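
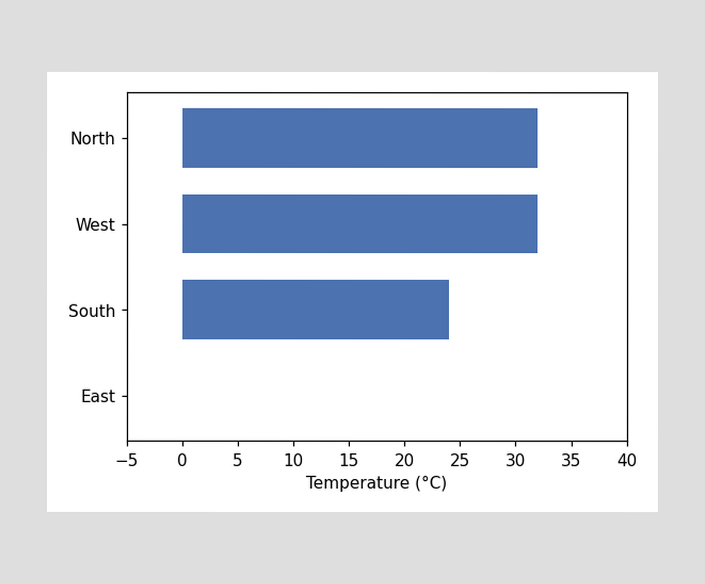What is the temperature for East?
0°C

Reading along the chart's x-axis, the East bar reaches 0°C.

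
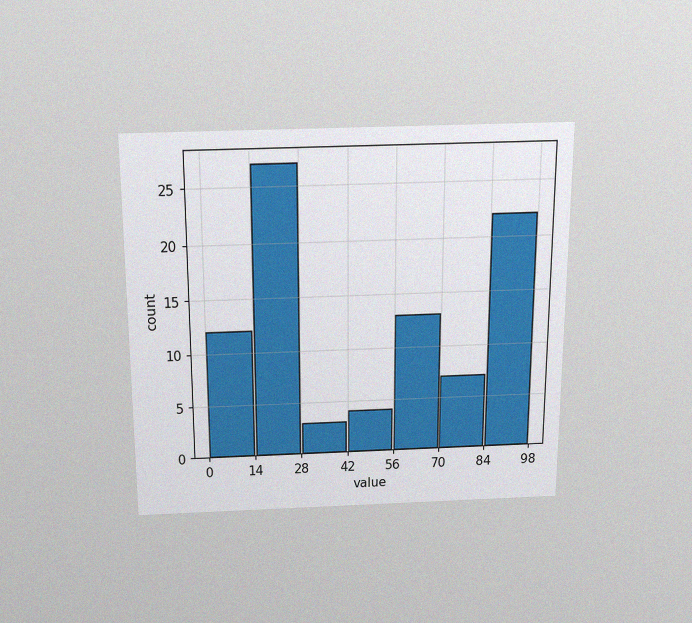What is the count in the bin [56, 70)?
13

The chart is viewed slightly from above, with some photo noise. The [56, 70) bin has height 13.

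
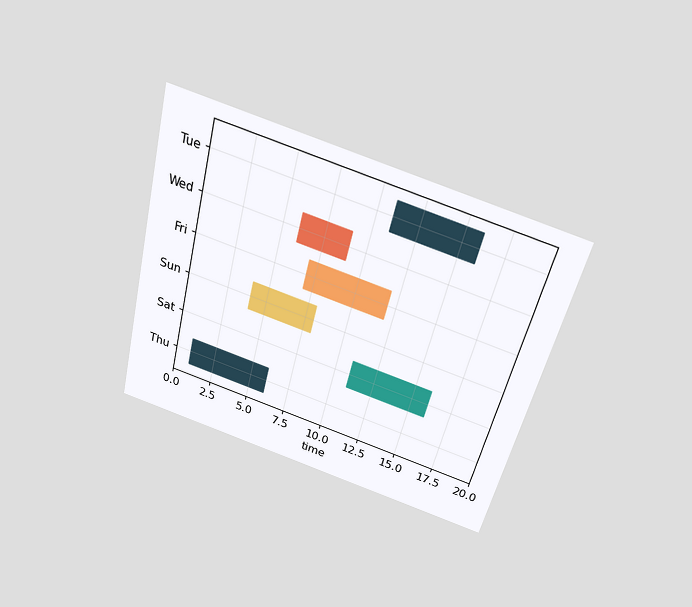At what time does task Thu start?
The chart is tilted about 14° clockwise and viewed slightly from above. The Thu bar begins at t=1.

1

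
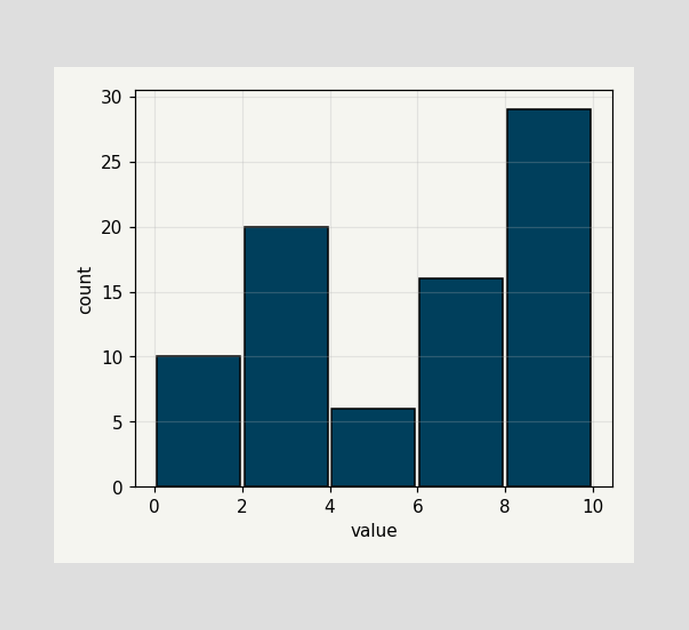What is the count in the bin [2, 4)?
20

The [2, 4) bin has height 20.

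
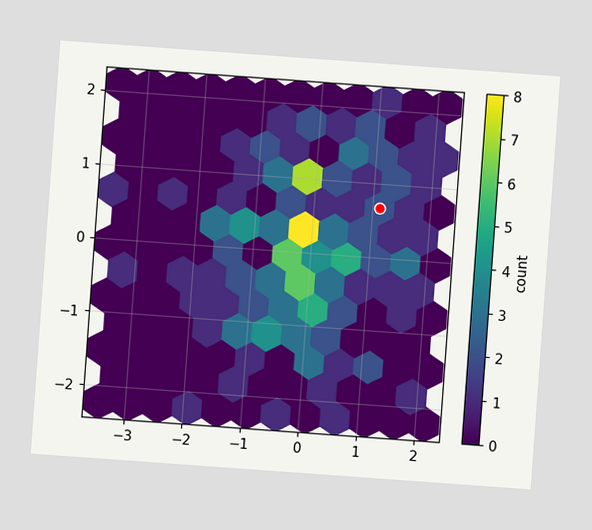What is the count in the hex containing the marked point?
The chart is tilted about 4° clockwise. The marked hex reads 2 on the colorbar.

2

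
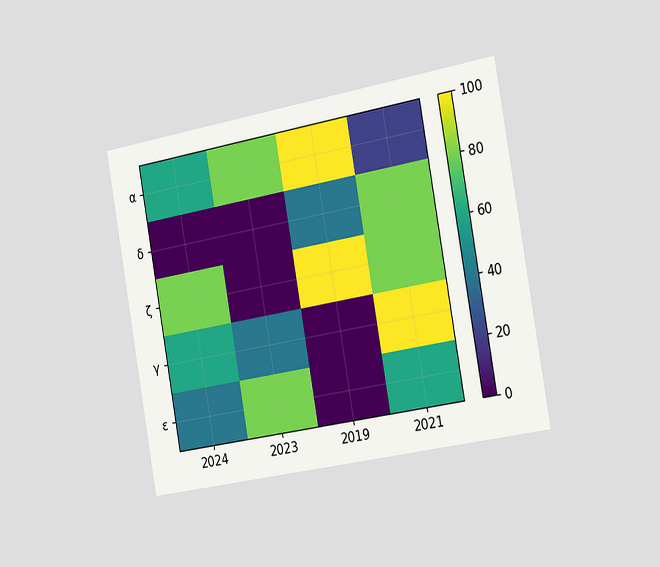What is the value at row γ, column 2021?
100

The chart is tilted about 10° counter-clockwise and viewed slightly from the right. Matching cell (γ, 2021) against the colorbar gives 100.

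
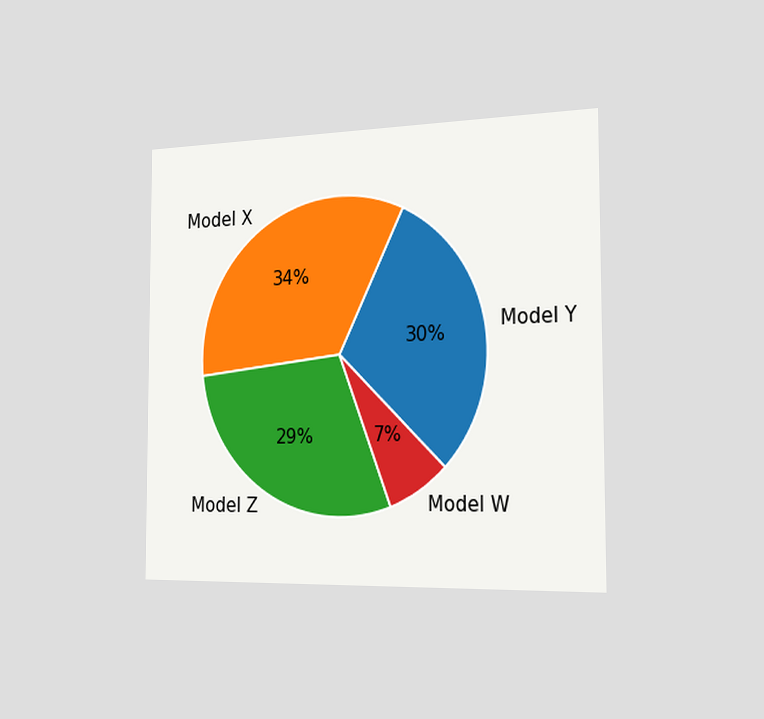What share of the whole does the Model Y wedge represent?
The chart is viewed slightly from the right. The Model Y slice takes up 30% of the pie.

30%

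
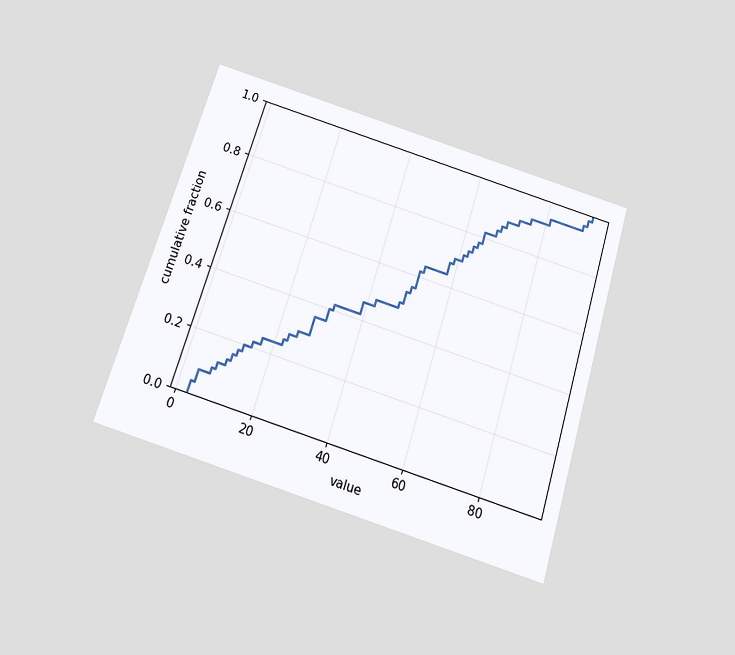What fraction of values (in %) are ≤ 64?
78%

The chart is tilted about 17° clockwise and viewed slightly from below. At x=64 the ECDF step is at 78%.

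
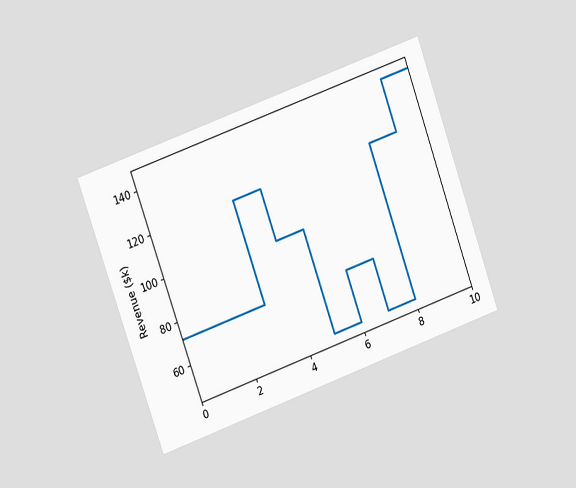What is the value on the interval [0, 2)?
$72k

The chart is tilted about 20° counter-clockwise and viewed at a slight angle. On [0, 2) the step sits at $72k.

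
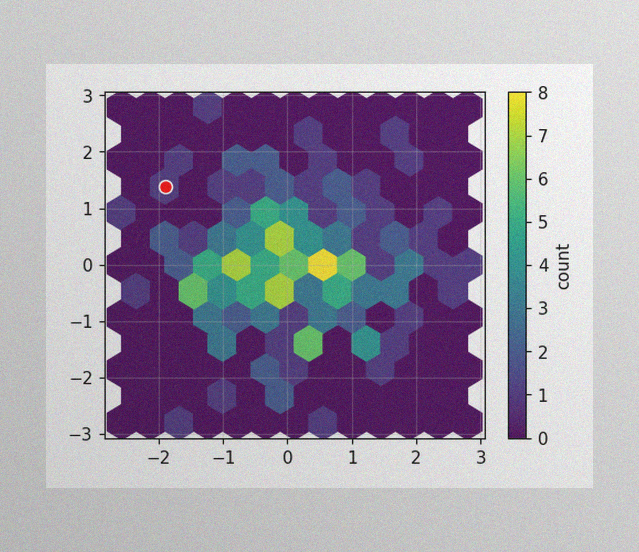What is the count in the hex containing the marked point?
The image has some photo noise and uneven lighting. The marked hex reads 1 on the colorbar.

1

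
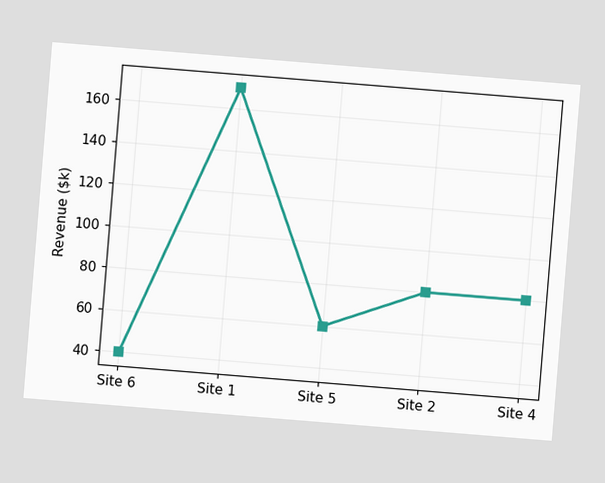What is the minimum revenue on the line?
The chart is tilted about 5° clockwise. The lowest point is at Site 6, and reading across to the y-axis gives $40k.

$40k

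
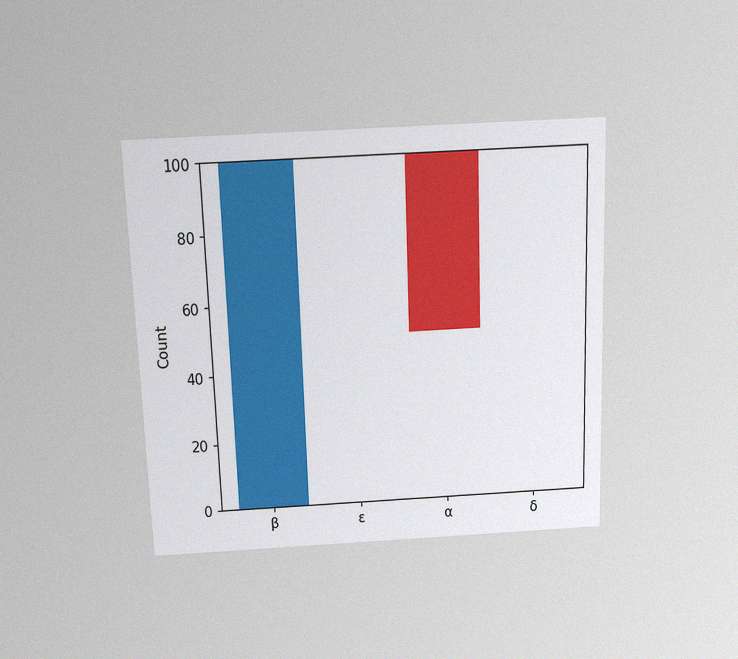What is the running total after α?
The chart is viewed slightly from above, with some photo noise. After α the running total reaches 50.

50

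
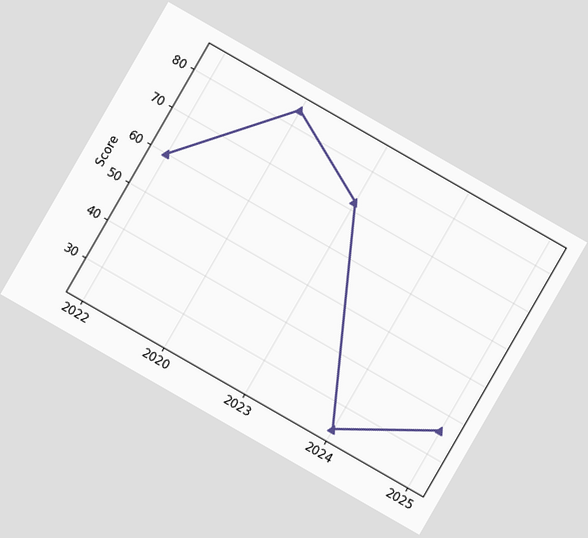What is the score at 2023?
The chart is tilted about 30° clockwise. At 2023, the line is at 72.

72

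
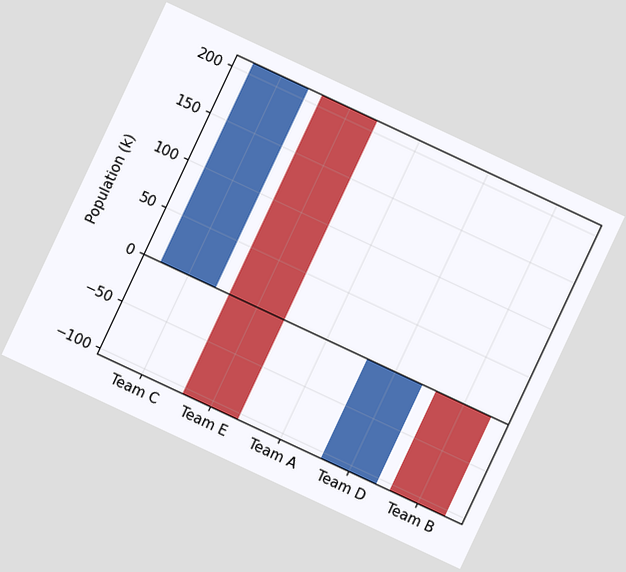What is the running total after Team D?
0k

The chart is tilted about 25° clockwise. After Team D the running total reaches 0k.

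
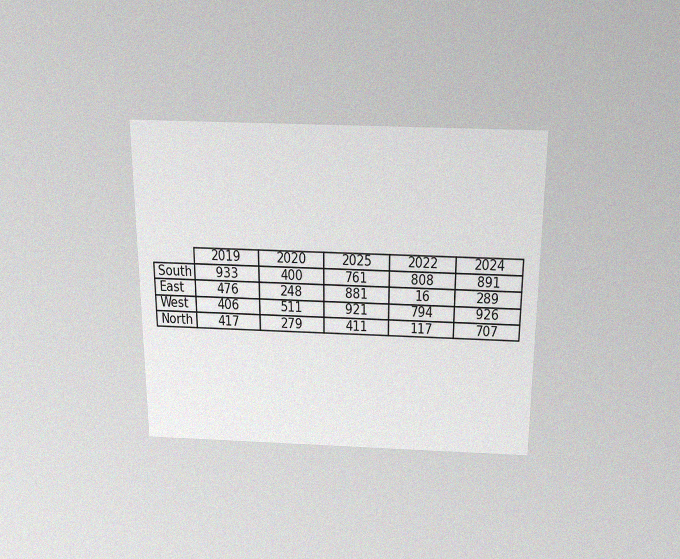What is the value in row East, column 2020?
248

The chart is viewed slightly from above, with some photo noise. The (East, 2020) cell reads 248.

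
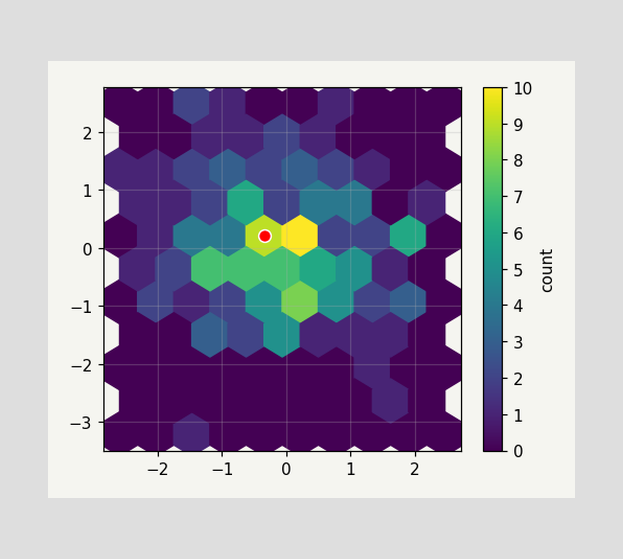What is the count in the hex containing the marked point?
9

The marked hex reads 9 on the colorbar.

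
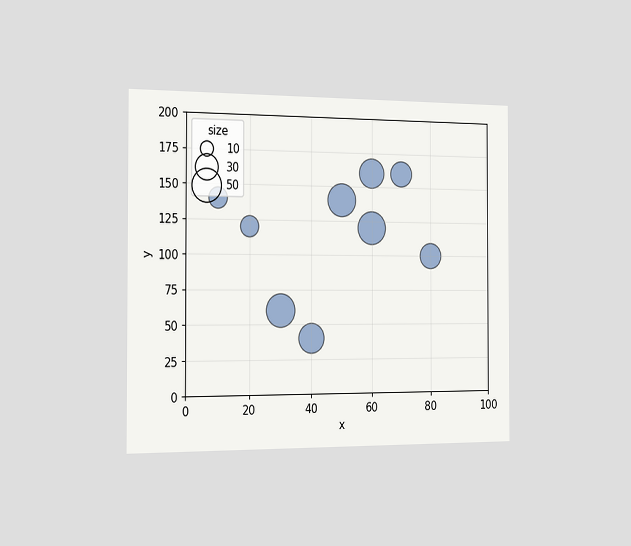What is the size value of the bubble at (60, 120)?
50

The chart is viewed slightly from the left. Matching the bubble at (60, 120) against the size legend gives 50.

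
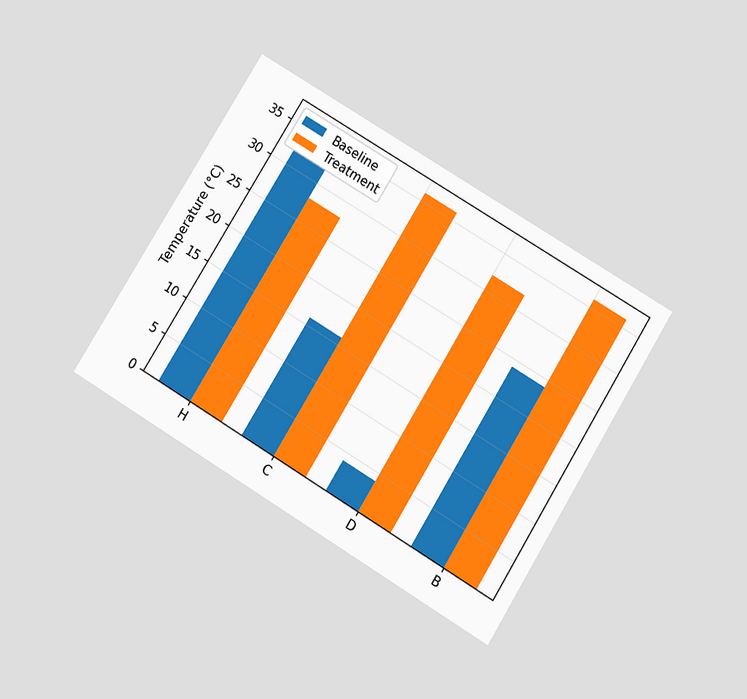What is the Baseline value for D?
The chart is tilted about 31° clockwise and viewed slightly from below. The Baseline bar at D reaches 4°C on the y-axis.

4°C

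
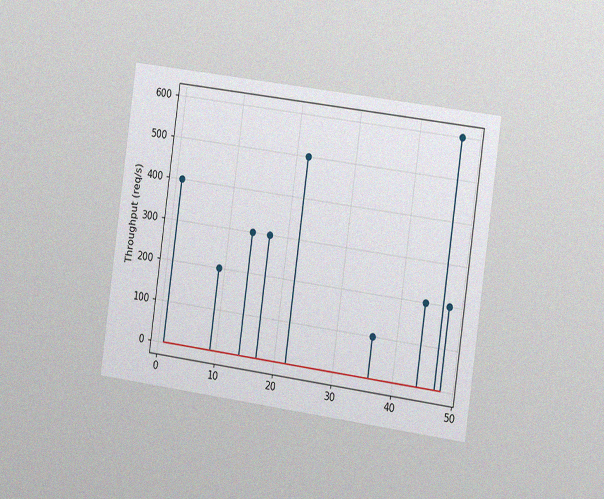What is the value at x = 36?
100req/s

The chart is tilted about 8° clockwise and viewed slightly from the right, with some photo noise. The stem at x=36 reaches 100req/s.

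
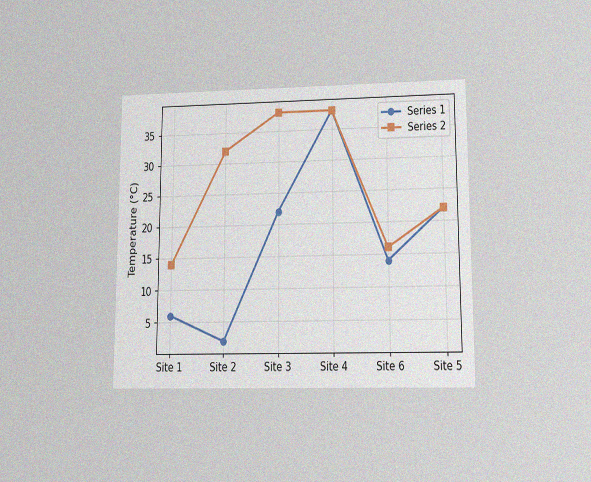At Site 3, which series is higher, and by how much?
Series 2, by 16°C

The chart is viewed at a slight angle, with some photo noise. At Site 3, Series 2 sits above the other line by 16°C.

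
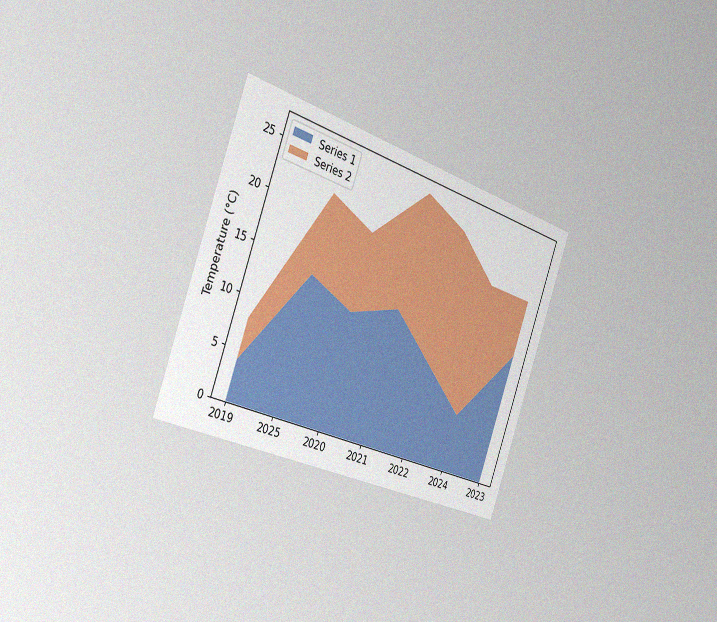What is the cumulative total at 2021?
26°C

The chart is tilted about 20° clockwise and viewed slightly from the left, with some photo noise. The stacked total at 2021 reaches 26°C.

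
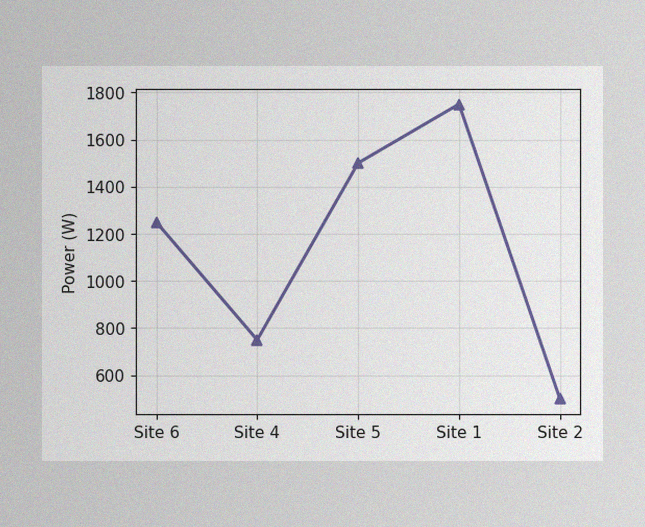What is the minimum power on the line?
500W

The image has some photo noise and uneven lighting. The lowest point is at Site 2, and reading across to the y-axis gives 500W.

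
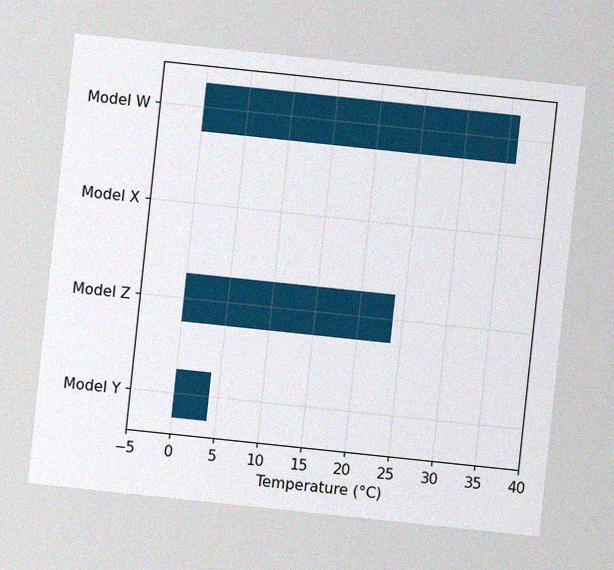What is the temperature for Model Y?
The chart is tilted about 6° clockwise, with some photo noise. Reading along the chart's x-axis, the Model Y bar reaches 4°C.

4°C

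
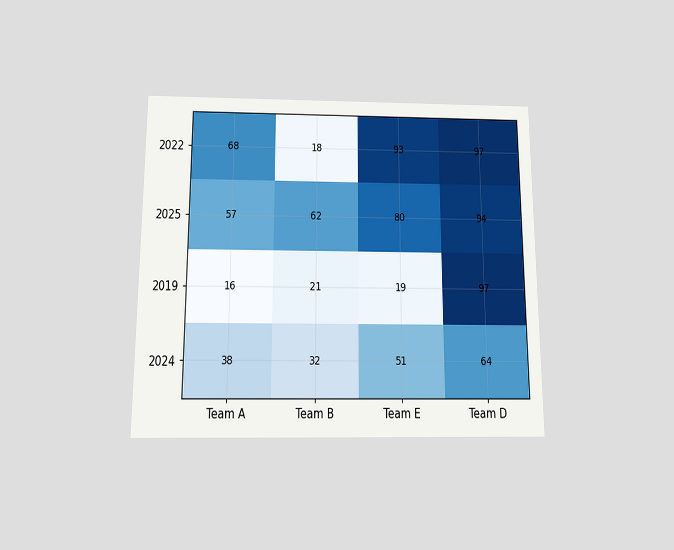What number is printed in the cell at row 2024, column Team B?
32

The chart is viewed slightly from below. The (2024, Team B) cell reads 32.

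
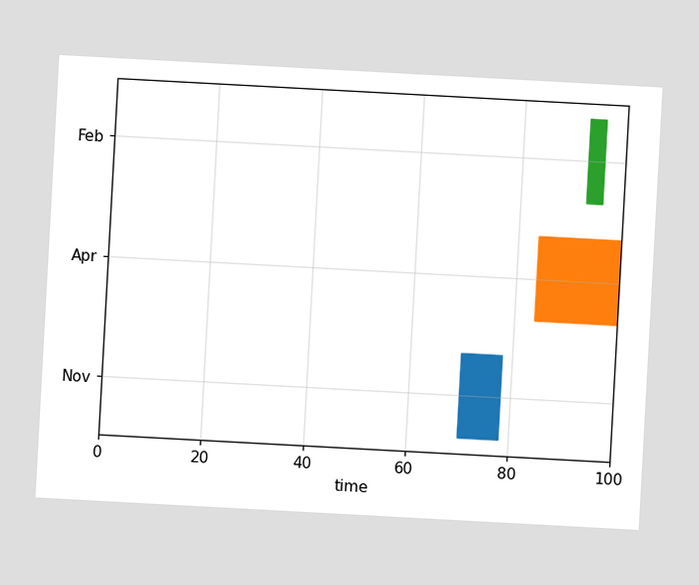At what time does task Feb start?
93

The chart is tilted about 3° clockwise. The Feb bar begins at t=93.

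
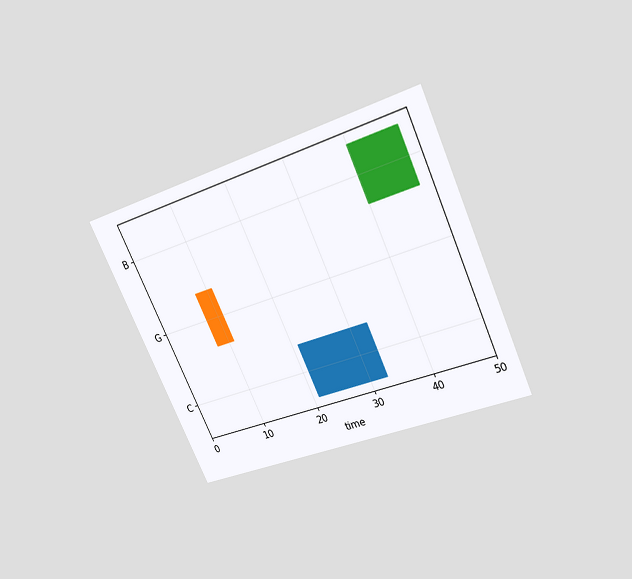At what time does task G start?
8

The chart is tilted about 24° counter-clockwise and viewed slightly from above. The G bar begins at t=8.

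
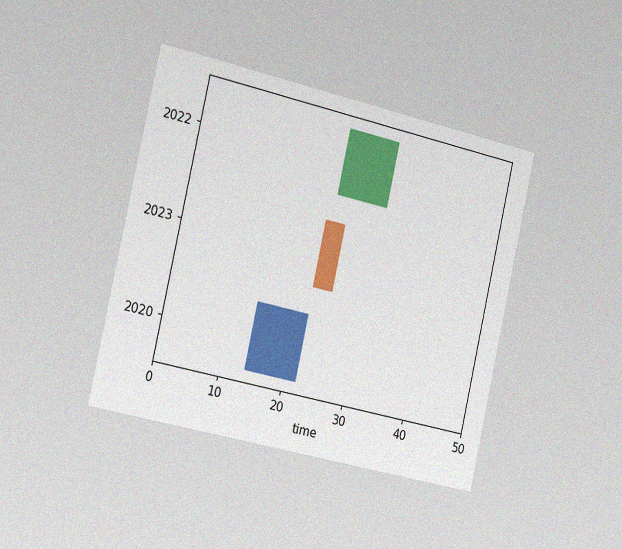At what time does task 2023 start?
22

The chart is tilted about 13° clockwise and viewed slightly from the left, with some photo noise. The 2023 bar begins at t=22.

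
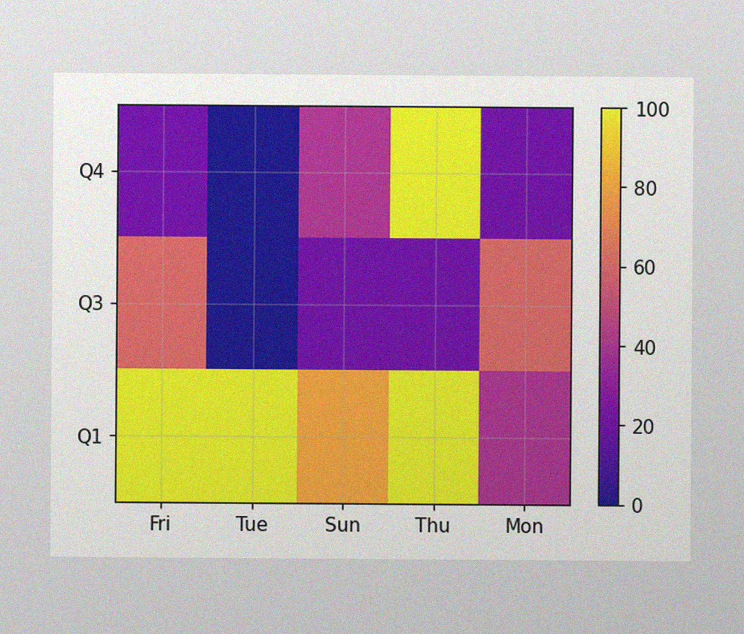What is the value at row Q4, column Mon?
The image has some photo noise and uneven lighting. Matching cell (Q4, Mon) against the colorbar gives 20.

20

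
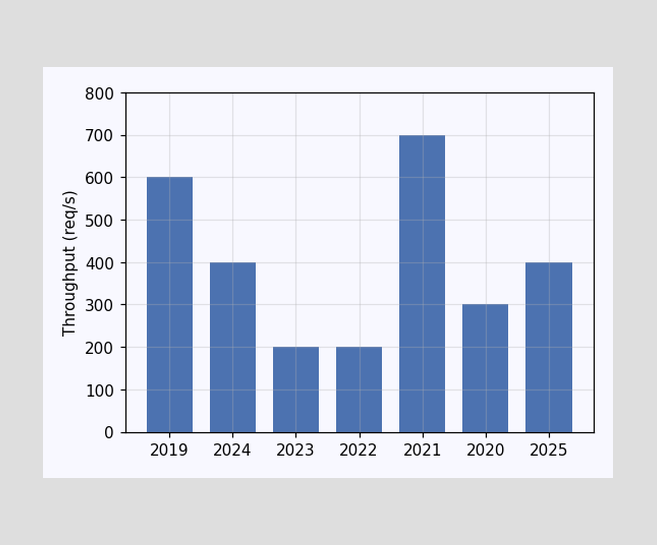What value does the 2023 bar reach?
200req/s

Reading along the chart's y-axis, the 2023 bar reaches 200req/s.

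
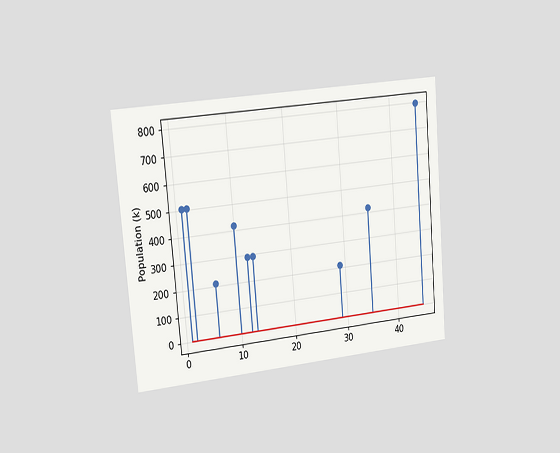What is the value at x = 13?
The chart is tilted about 5° counter-clockwise and viewed slightly from the left. The stem at x=13 reaches 294k.

294k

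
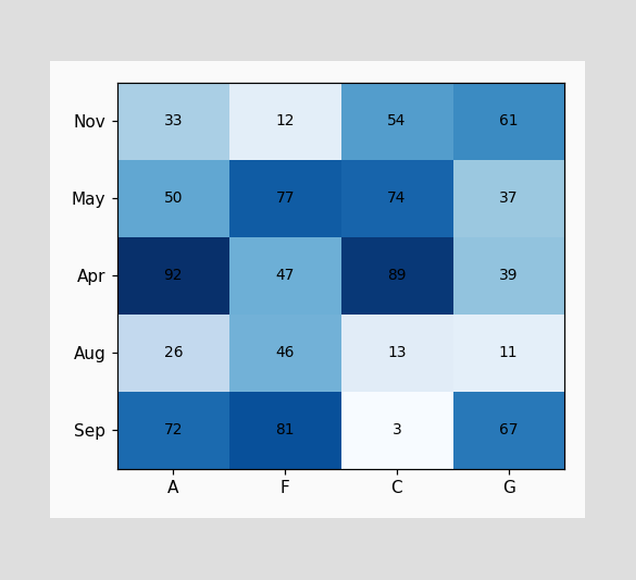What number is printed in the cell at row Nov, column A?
The (Nov, A) cell reads 33.

33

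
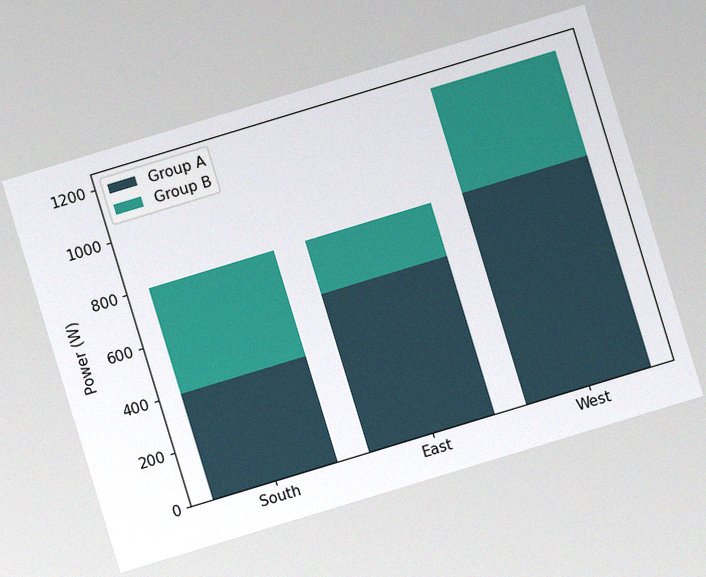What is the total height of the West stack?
The chart is tilted about 17° counter-clockwise, with some photo noise. The West stack's top reaches 1200W on the y-axis.

1200W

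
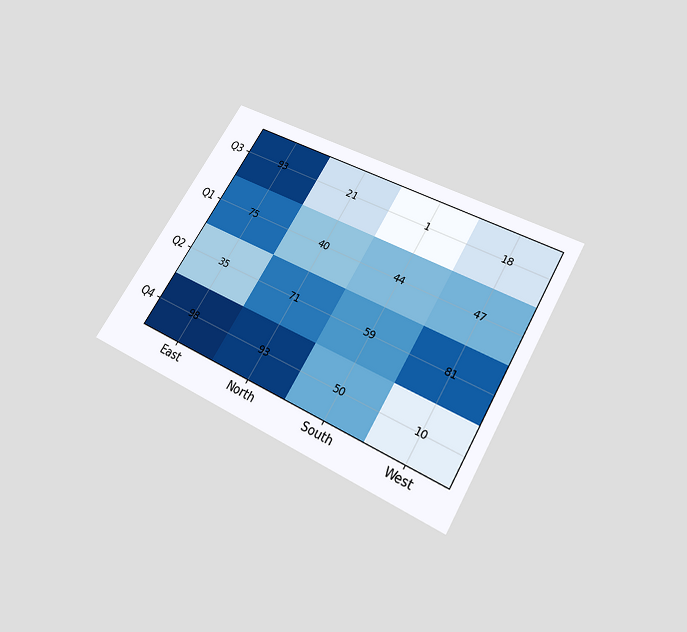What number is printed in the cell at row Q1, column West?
47

The chart is tilted about 31° clockwise and viewed slightly from below. The (Q1, West) cell reads 47.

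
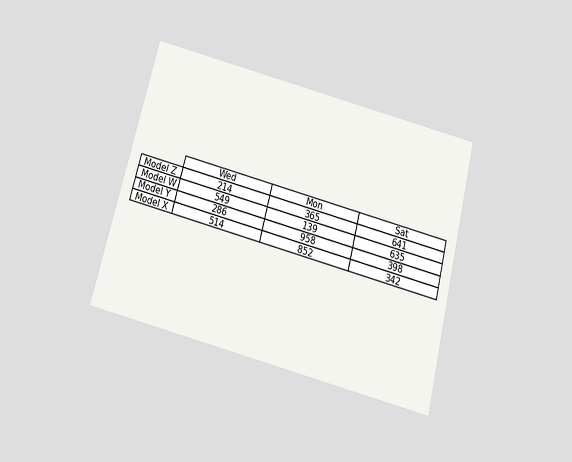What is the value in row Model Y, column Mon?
The chart is tilted about 14° clockwise and viewed slightly from below. The (Model Y, Mon) cell reads 958.

958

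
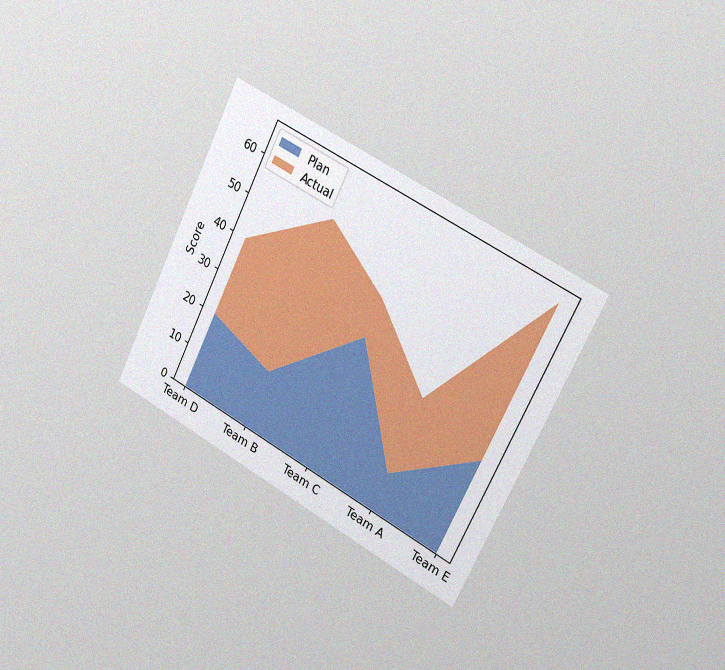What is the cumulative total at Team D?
The chart is tilted about 26° clockwise and viewed slightly from the right, with some photo noise. The stacked total at Team D reaches 40.

40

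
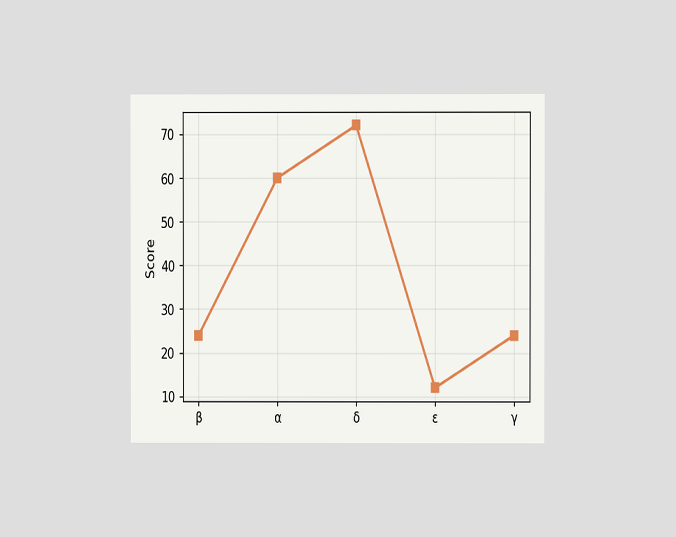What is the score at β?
The chart is viewed at a slight angle. At β, the line is at 24.

24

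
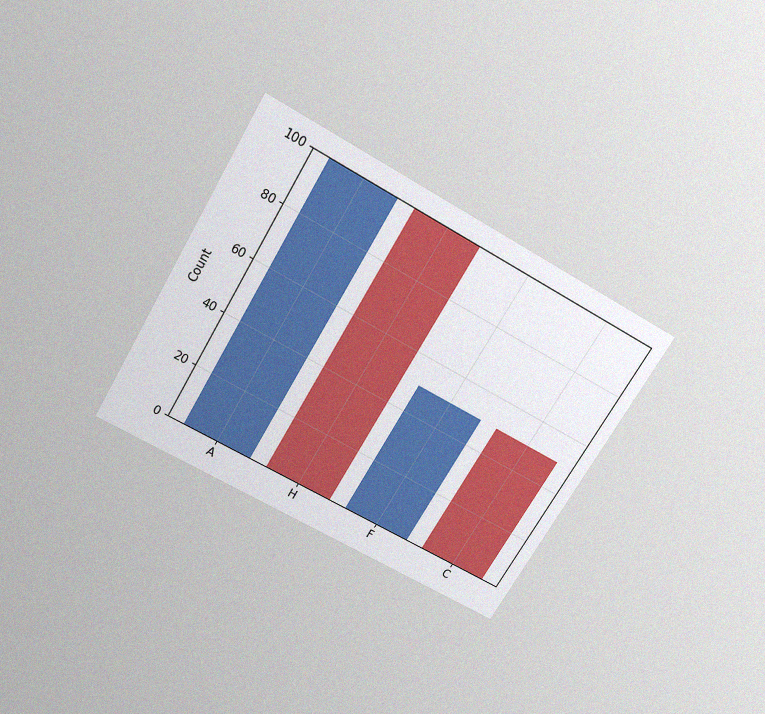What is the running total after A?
The chart is tilted about 31° clockwise and viewed slightly from above, with some photo noise. After A the running total reaches 100.

100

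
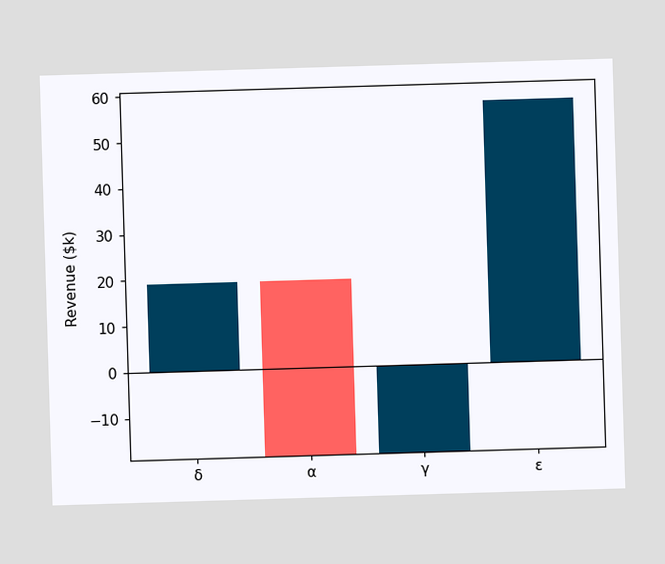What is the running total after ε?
After ε the running total reaches $57k.

$57k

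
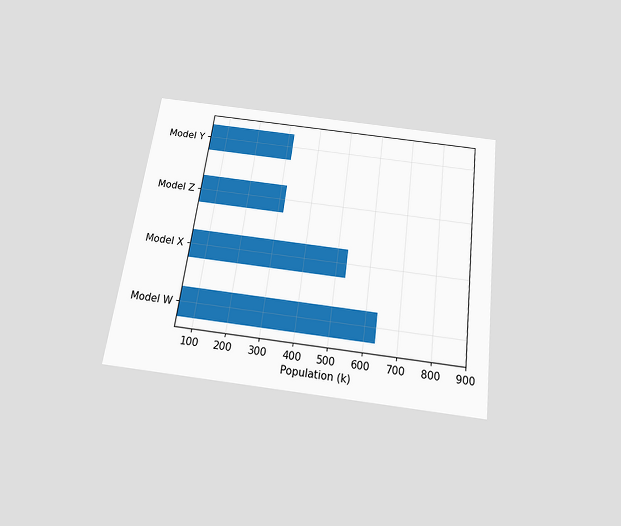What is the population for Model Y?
318k

The chart is tilted about 7° clockwise and viewed slightly from below. Reading along the chart's x-axis, the Model Y bar reaches 318k.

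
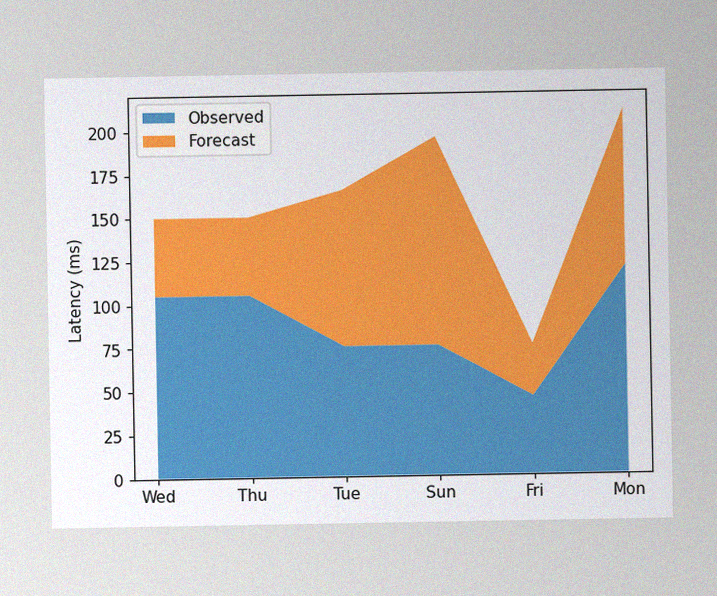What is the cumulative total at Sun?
The image has some photo noise and uneven lighting. The stacked total at Sun reaches 195ms.

195ms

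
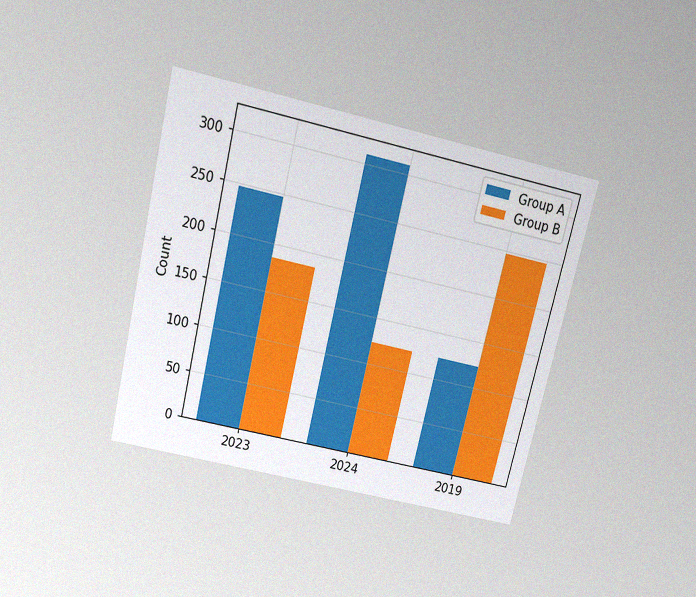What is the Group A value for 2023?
The chart is tilted about 14° clockwise and viewed slightly from above, with some photo noise. The Group A bar at 2023 reaches 248 on the y-axis.

248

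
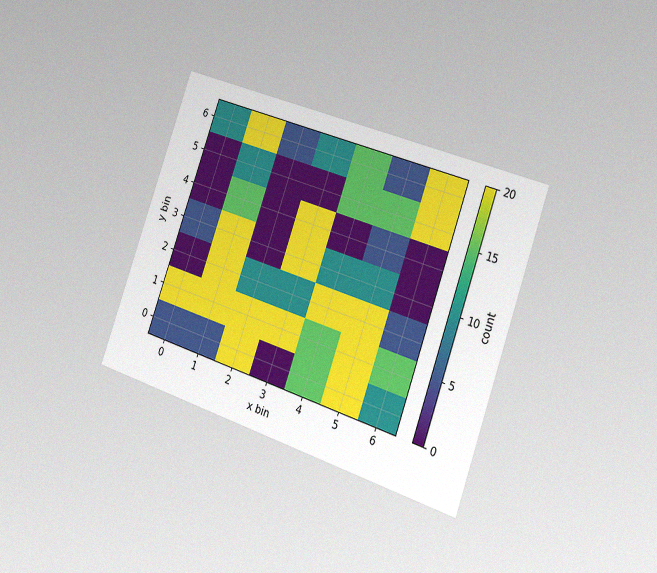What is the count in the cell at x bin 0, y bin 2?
0

The chart is tilted about 19° clockwise and viewed slightly from the right, with some photo noise. Matching the cell (0, 2) against the colorbar gives 0.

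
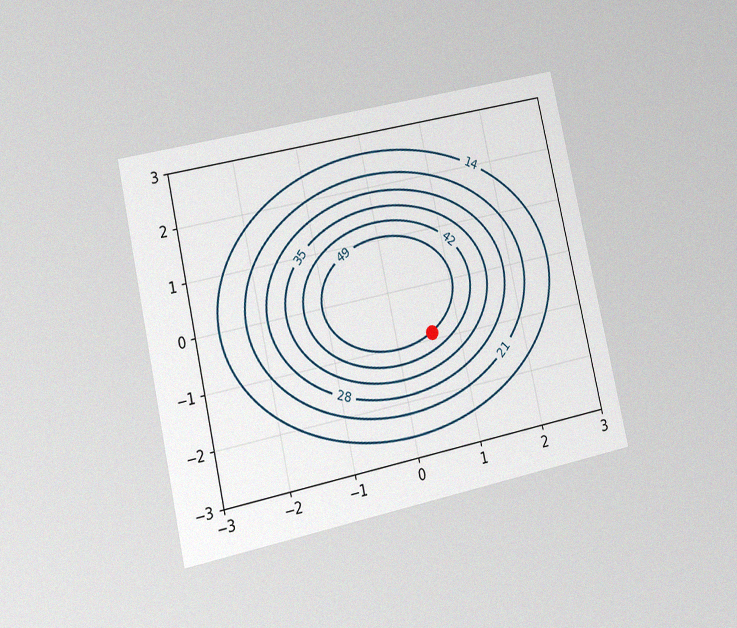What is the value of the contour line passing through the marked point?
The chart is tilted about 12° counter-clockwise and viewed at a slight angle, with some photo noise. The marked point sits on the contour labelled 49.

49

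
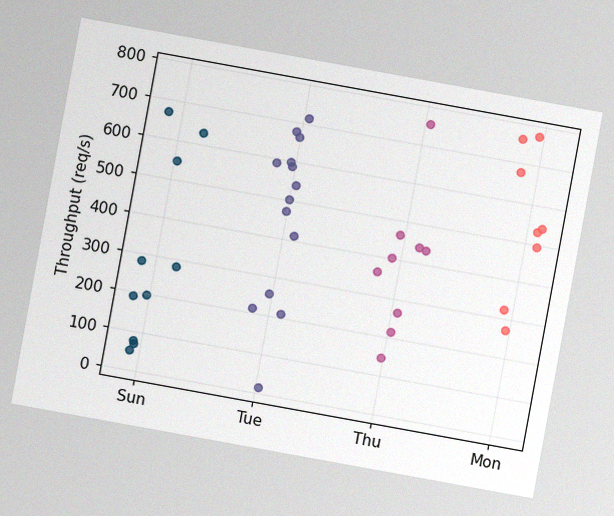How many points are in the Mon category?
8

The chart is tilted about 10° clockwise, with some photo noise. Counting the markers in the Mon column gives 8.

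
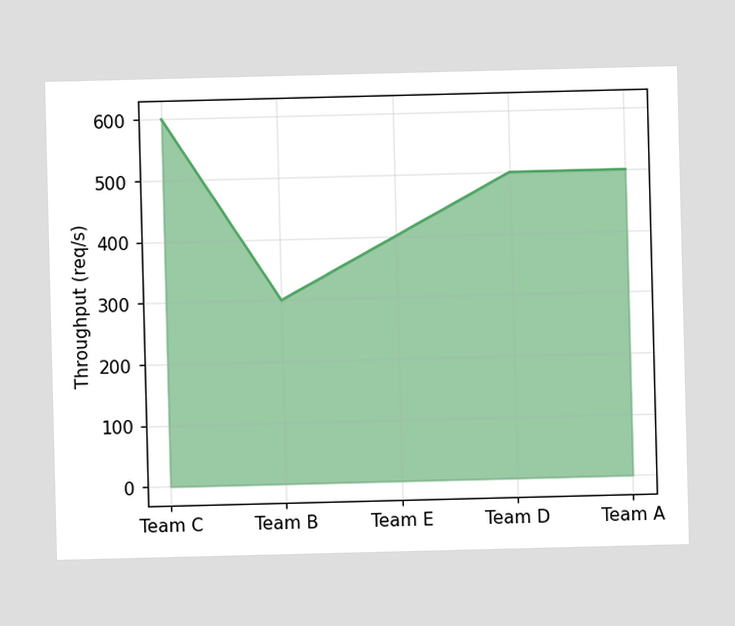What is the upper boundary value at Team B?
At Team B the upper boundary is at 300req/s.

300req/s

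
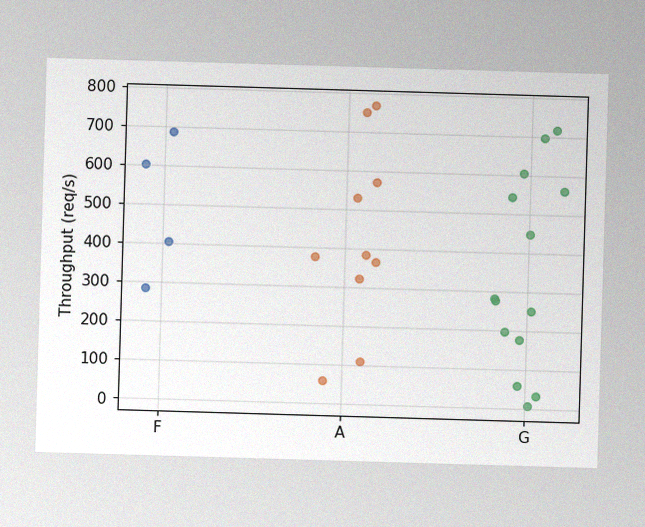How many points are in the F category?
The image has some photo noise and uneven lighting. Counting the markers in the F column gives 4.

4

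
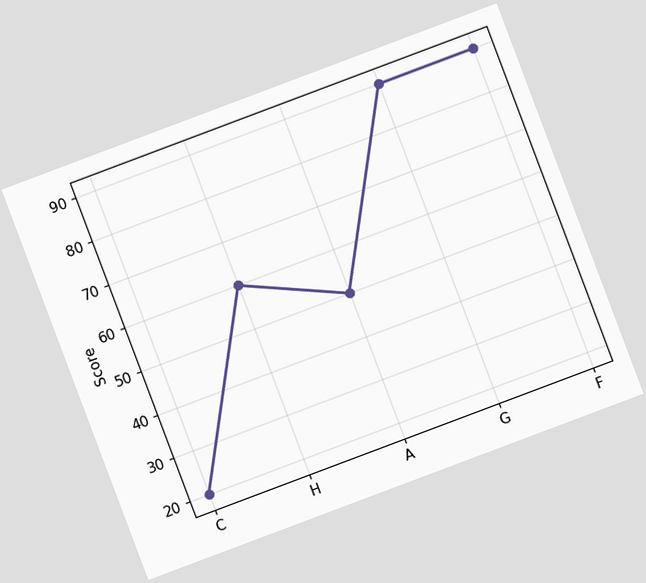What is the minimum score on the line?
The chart is tilted about 21° counter-clockwise. The lowest point is at C, and reading across to the y-axis gives 20.

20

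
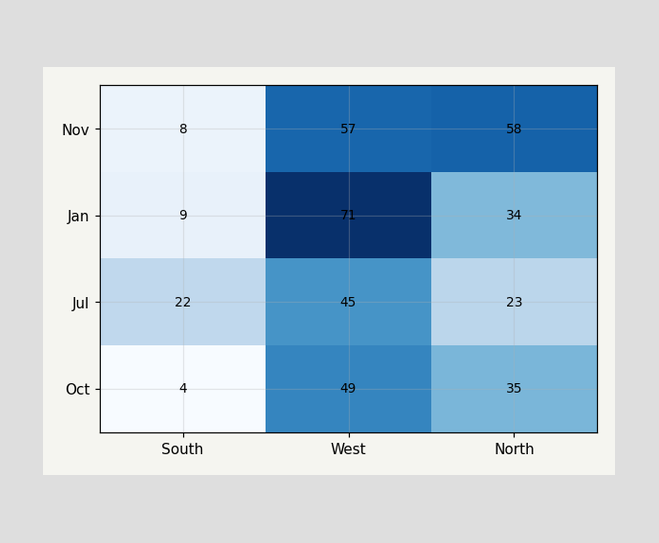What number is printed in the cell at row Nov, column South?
The (Nov, South) cell reads 8.

8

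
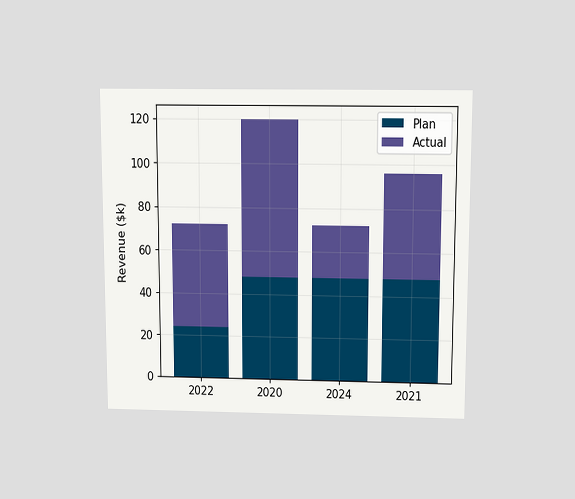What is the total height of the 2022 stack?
The chart is viewed slightly from above. The 2022 stack's top reaches $72k on the y-axis.

$72k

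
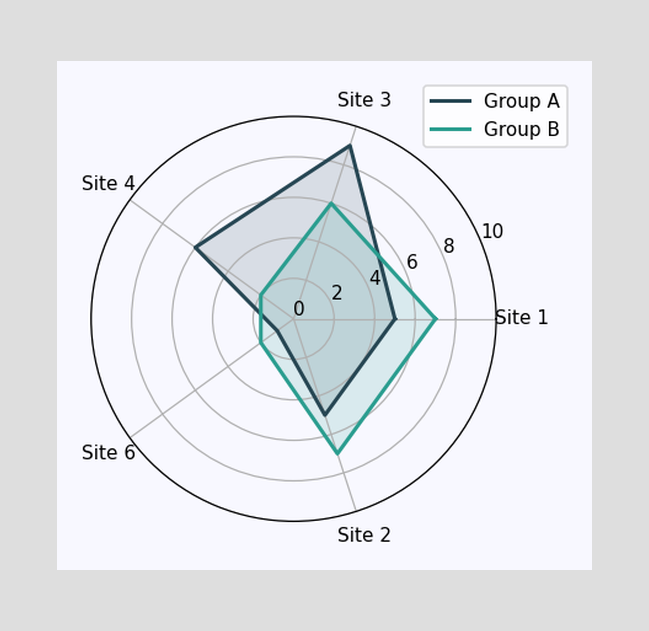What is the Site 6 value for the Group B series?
On the Site 6 axis, Group B reaches 2.

2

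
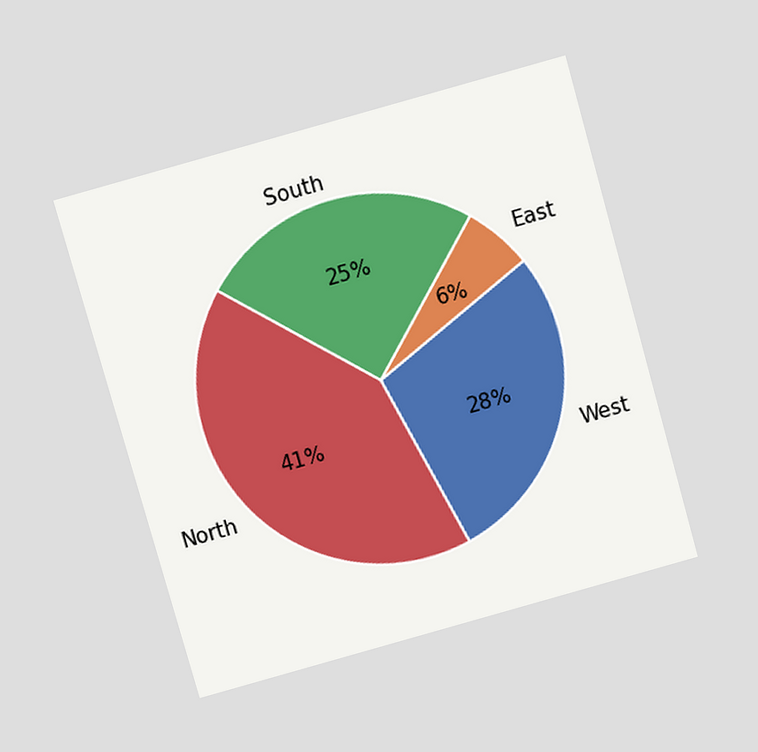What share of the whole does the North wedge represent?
41%

The chart is tilted about 16° counter-clockwise and viewed slightly from above. The North slice takes up 41% of the pie.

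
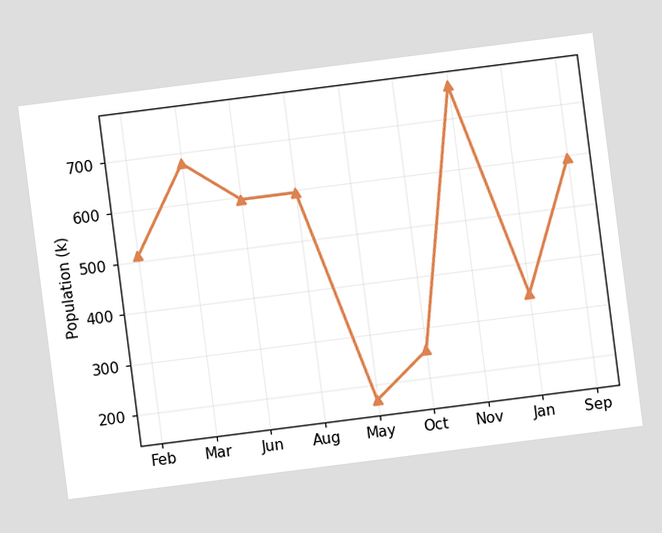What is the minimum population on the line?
The chart is tilted about 7° counter-clockwise. The lowest point is at May, and reading across to the y-axis gives 170k.

170k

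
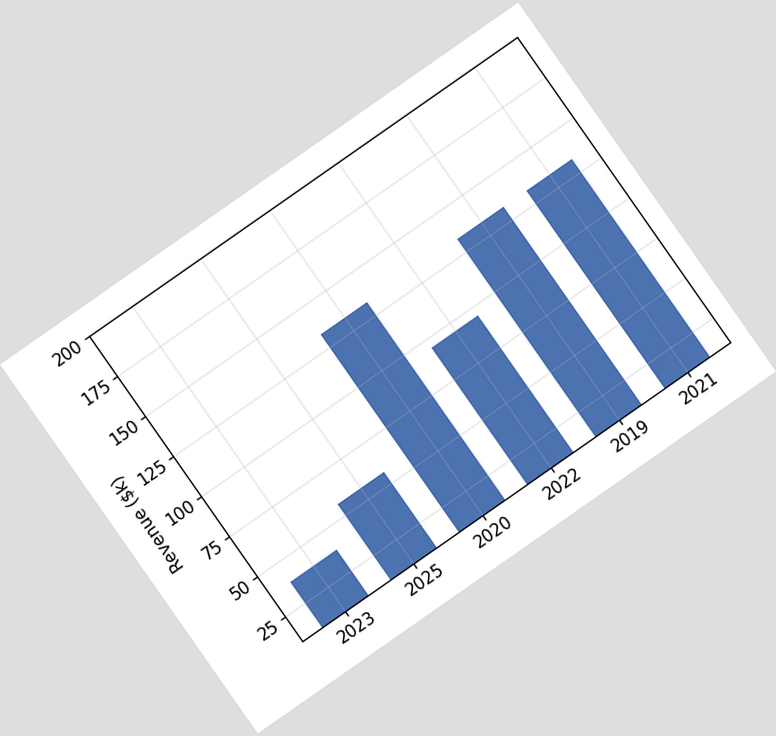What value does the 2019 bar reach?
The chart is tilted about 35° counter-clockwise. Reading along the chart's y-axis, the 2019 bar reaches $133k.

$133k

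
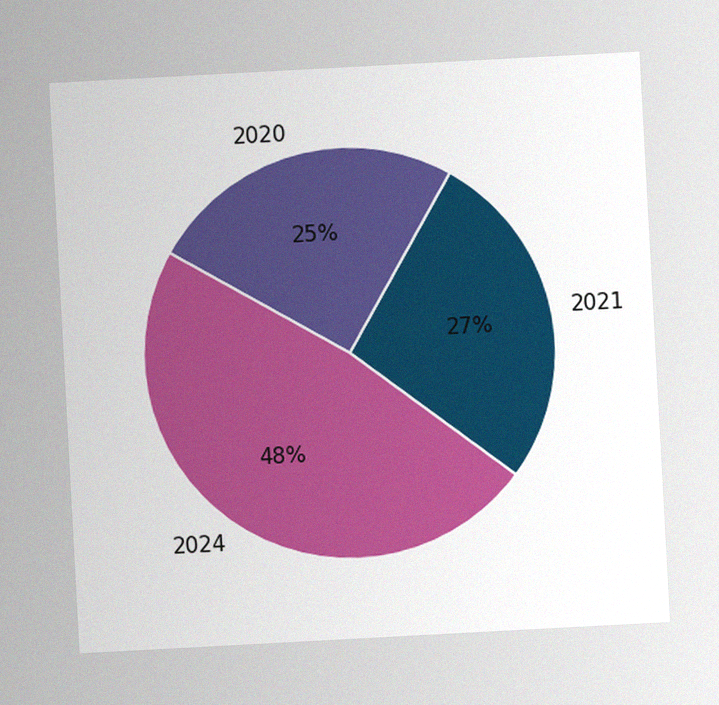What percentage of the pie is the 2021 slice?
The chart is tilted about 3° counter-clockwise, with some photo noise. The 2021 slice takes up 27% of the pie.

27%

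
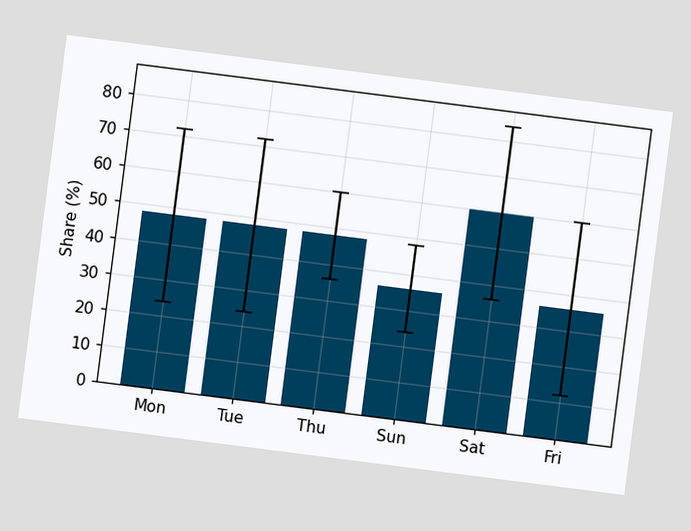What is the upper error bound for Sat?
84%

The chart is tilted about 7° clockwise. The Sat bar's upper whisker reaches 84%.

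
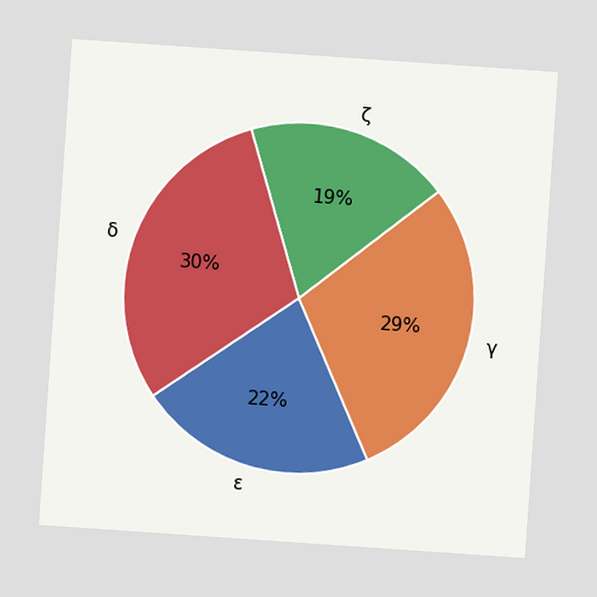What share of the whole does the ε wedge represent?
22%

The chart is tilted about 4° clockwise. The ε slice takes up 22% of the pie.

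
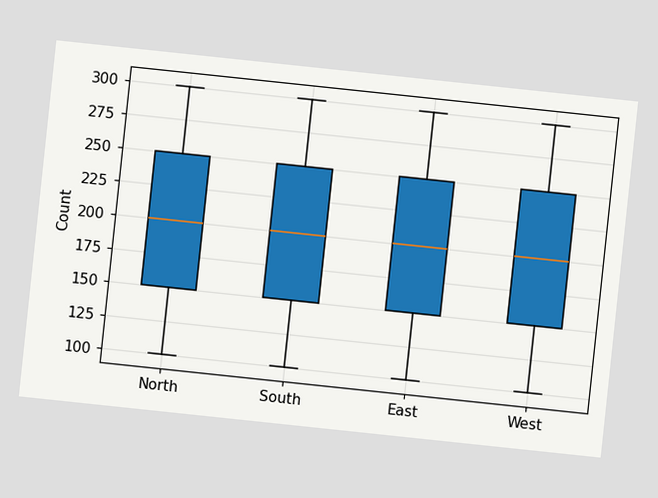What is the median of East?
200

The chart is tilted about 6° clockwise. The median line in the East box sits at 200.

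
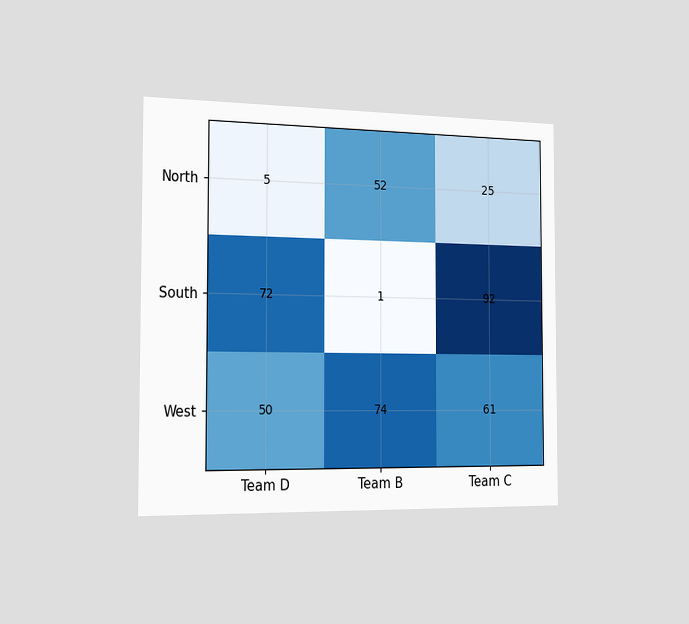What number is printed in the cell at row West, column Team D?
The chart is viewed slightly from the left. The (West, Team D) cell reads 50.

50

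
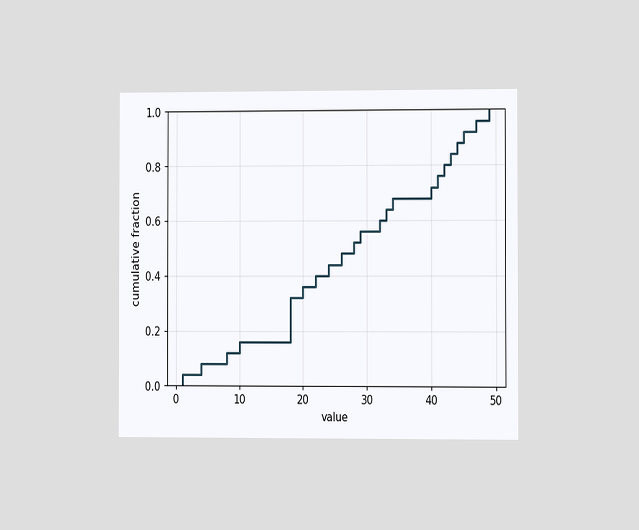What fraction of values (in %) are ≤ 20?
36%

The chart is viewed slightly from the right. At x=20 the ECDF step is at 36%.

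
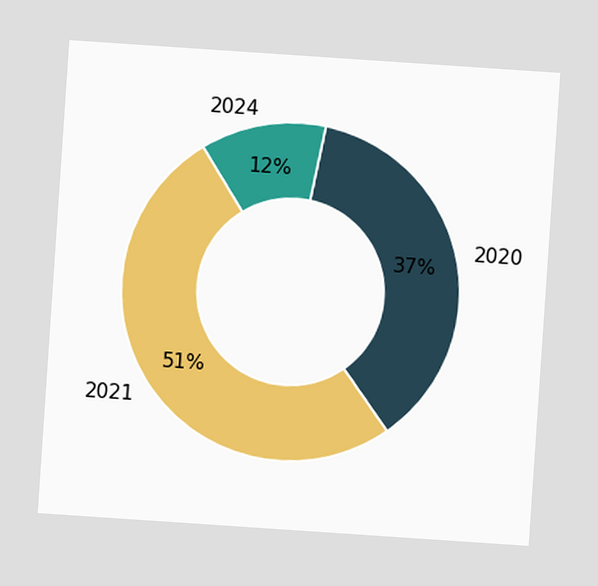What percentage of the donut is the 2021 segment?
The chart is tilted about 4° clockwise. The 2021 segment takes up 51% of the ring.

51%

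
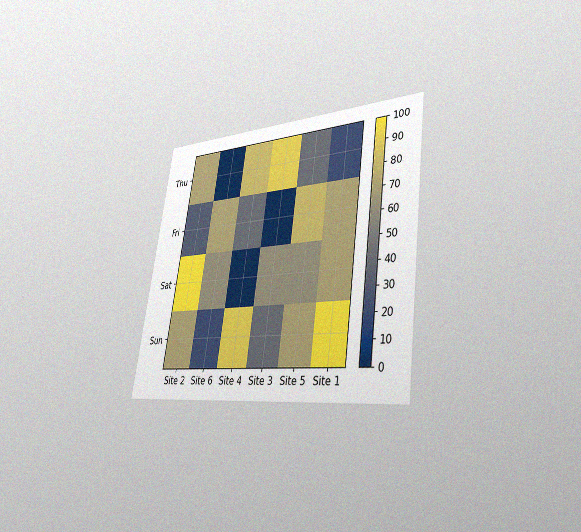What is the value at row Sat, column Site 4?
0

The chart is tilted about 8° clockwise and viewed slightly from the right, with some photo noise. Matching cell (Sat, Site 4) against the colorbar gives 0.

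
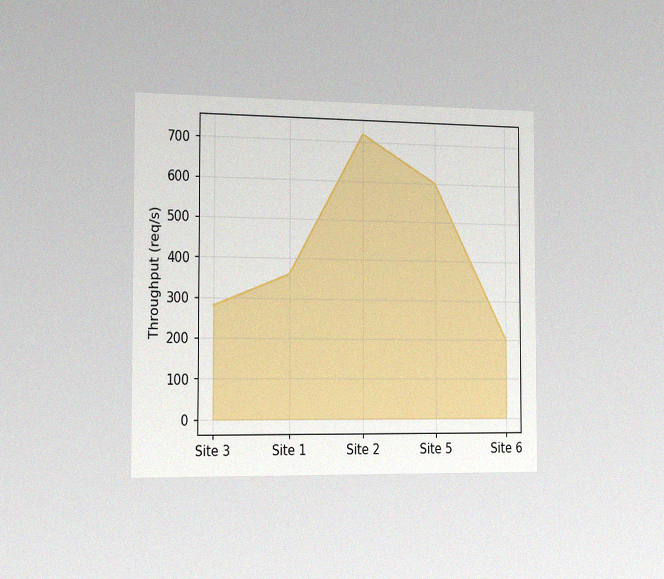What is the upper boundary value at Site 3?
280req/s

The chart is viewed slightly from the left, with some photo noise. At Site 3 the upper boundary is at 280req/s.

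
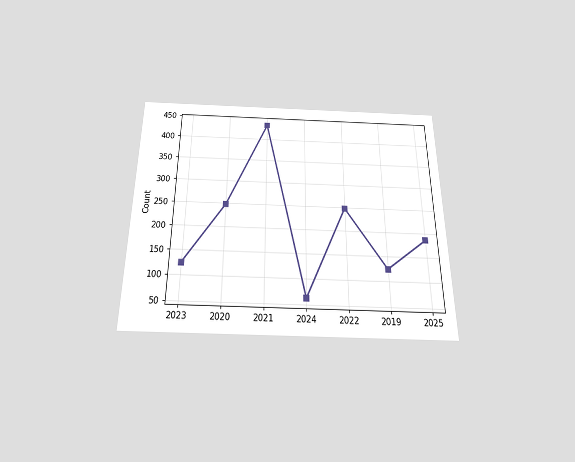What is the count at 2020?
The chart is viewed slightly from below. At 2020, the line is at 248.

248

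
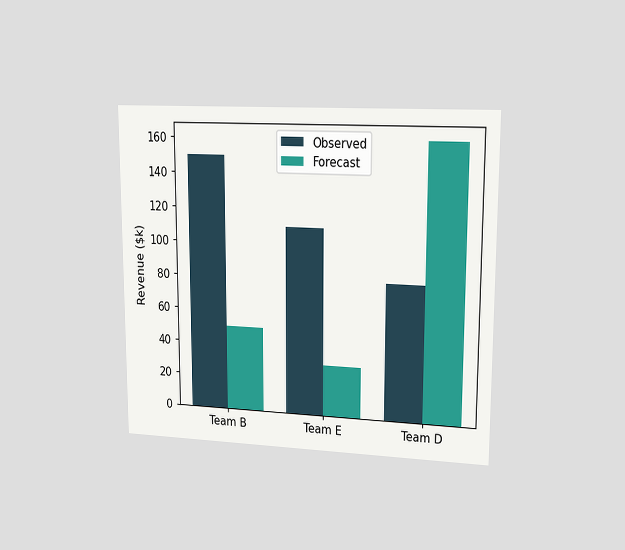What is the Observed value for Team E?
The chart is viewed slightly from the right. The Observed bar at Team E reaches $110k on the y-axis.

$110k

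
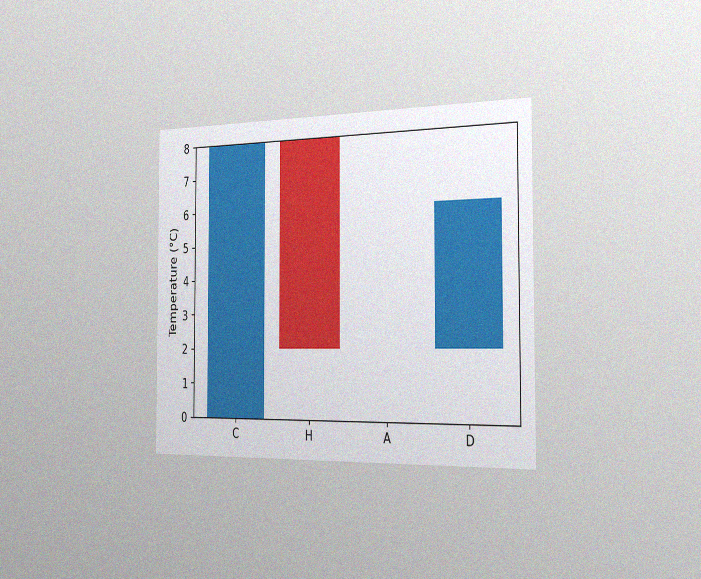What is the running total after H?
2°C

The chart is viewed slightly from the right, with some photo noise. After H the running total reaches 2°C.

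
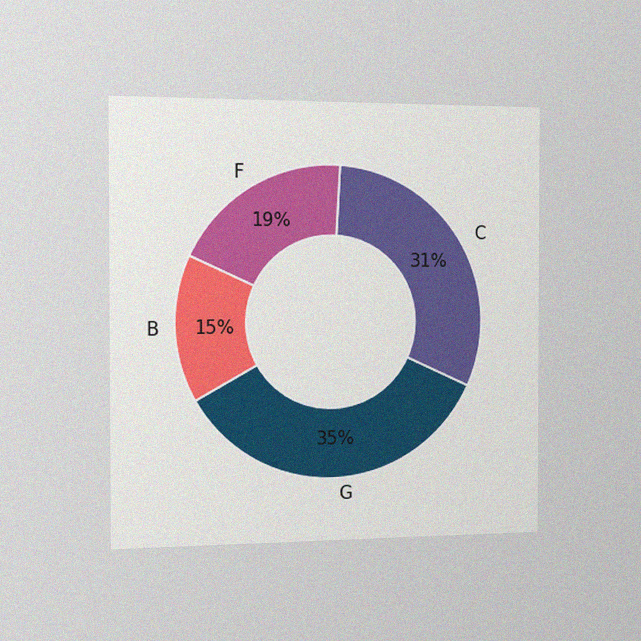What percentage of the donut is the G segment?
35%

The chart is viewed slightly from the left, with some photo noise. The G segment takes up 35% of the ring.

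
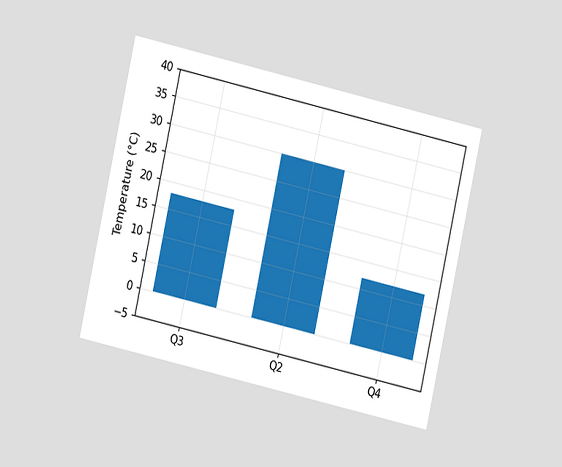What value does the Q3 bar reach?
The chart is tilted about 13° clockwise and viewed at a slight angle. Reading along the chart's y-axis, the Q3 bar reaches 18°C.

18°C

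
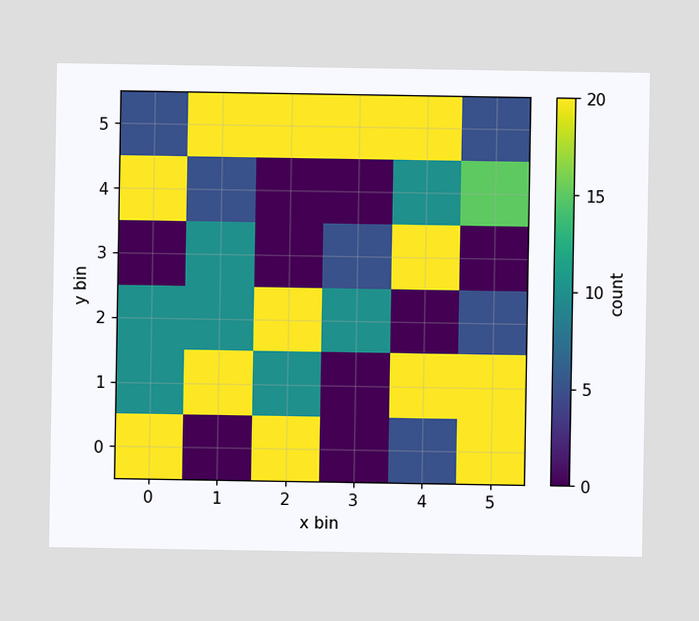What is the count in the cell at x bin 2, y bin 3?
0

Matching the cell (2, 3) against the colorbar gives 0.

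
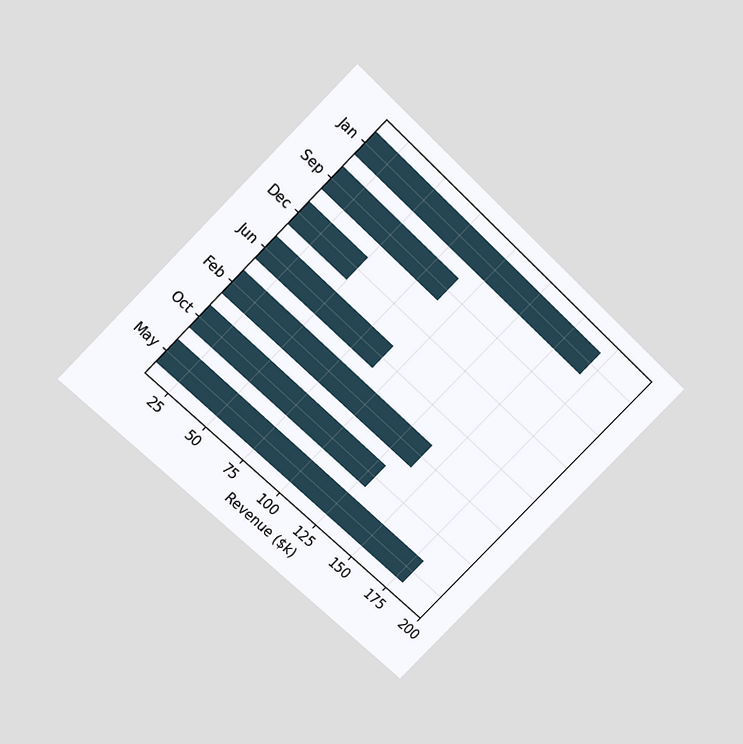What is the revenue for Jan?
The chart is tilted about 45° clockwise and viewed slightly from above. Reading along the chart's x-axis, the Jan bar reaches $170k.

$170k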